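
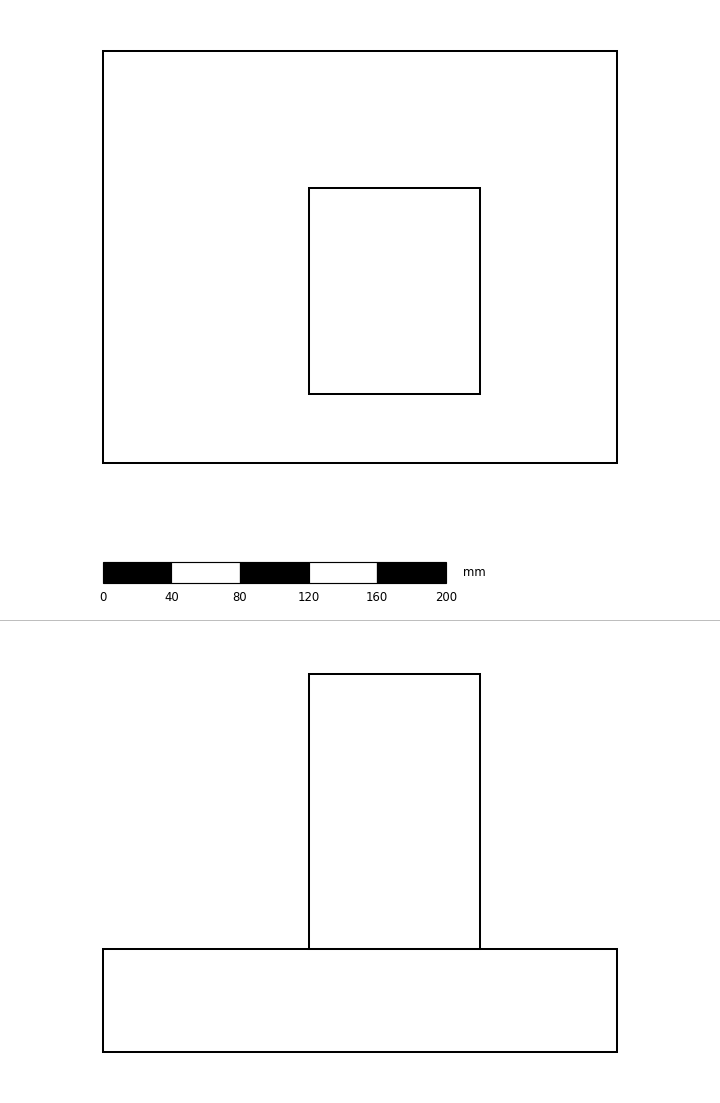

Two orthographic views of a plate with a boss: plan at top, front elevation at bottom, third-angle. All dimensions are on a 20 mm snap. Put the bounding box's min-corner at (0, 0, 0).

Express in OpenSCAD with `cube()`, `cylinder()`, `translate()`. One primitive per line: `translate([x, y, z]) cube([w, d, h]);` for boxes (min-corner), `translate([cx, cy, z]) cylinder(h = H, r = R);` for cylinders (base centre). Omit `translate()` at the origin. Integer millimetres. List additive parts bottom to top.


cube([300, 240, 60]);
translate([120, 40, 60]) cube([100, 120, 160]);


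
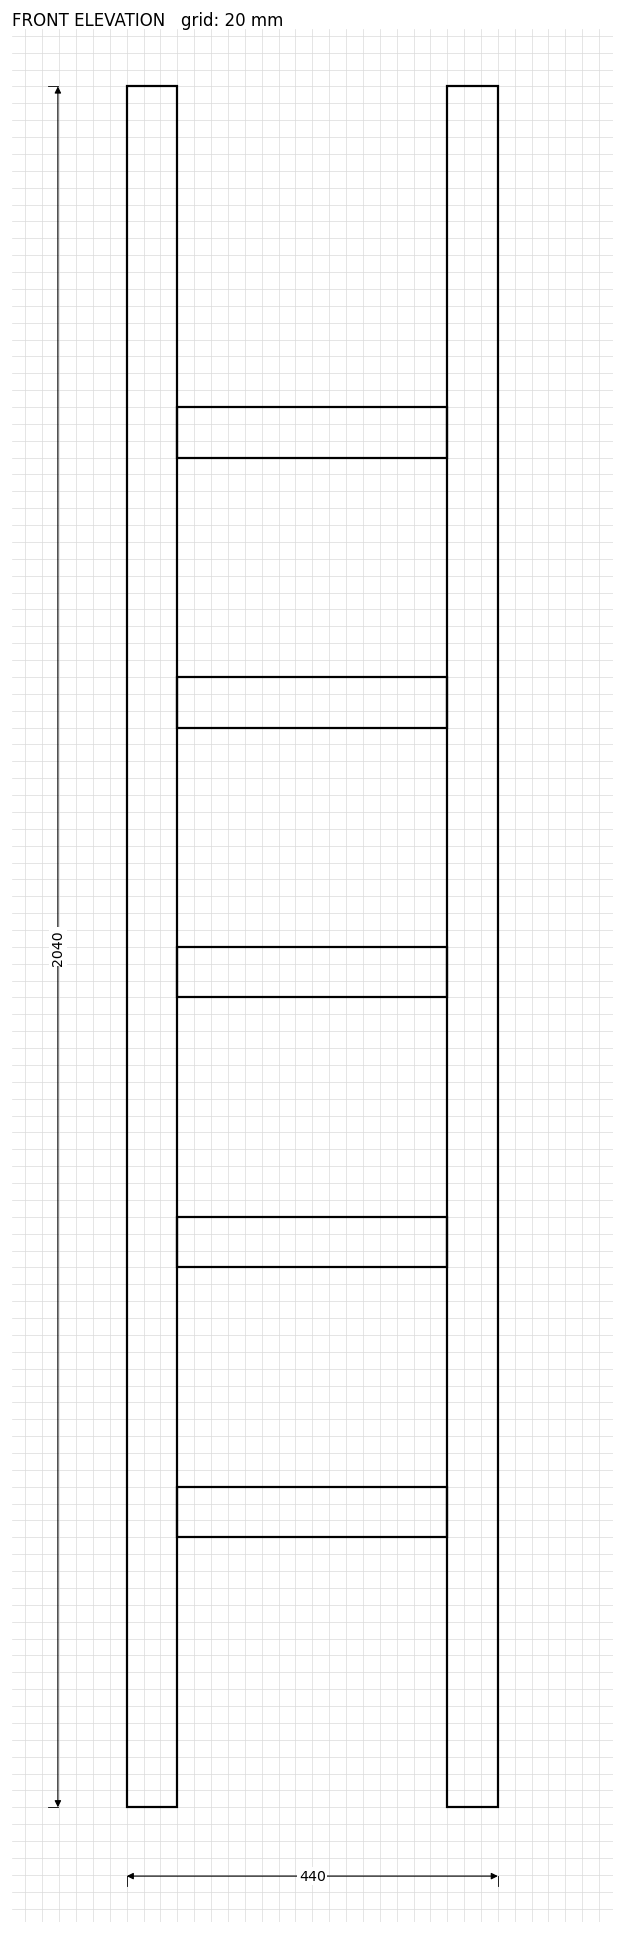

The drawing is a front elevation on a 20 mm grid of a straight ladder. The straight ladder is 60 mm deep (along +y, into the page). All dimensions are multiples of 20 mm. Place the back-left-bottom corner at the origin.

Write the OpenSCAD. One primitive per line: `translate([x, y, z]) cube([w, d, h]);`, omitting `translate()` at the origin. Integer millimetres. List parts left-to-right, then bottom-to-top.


cube([60, 60, 2040]);
translate([60, 0, 320]) cube([320, 60, 60]);
translate([60, 0, 640]) cube([320, 60, 60]);
translate([60, 0, 960]) cube([320, 60, 60]);
translate([60, 0, 1280]) cube([320, 60, 60]);
translate([60, 0, 1600]) cube([320, 60, 60]);
translate([380, 0, 0]) cube([60, 60, 2040]);


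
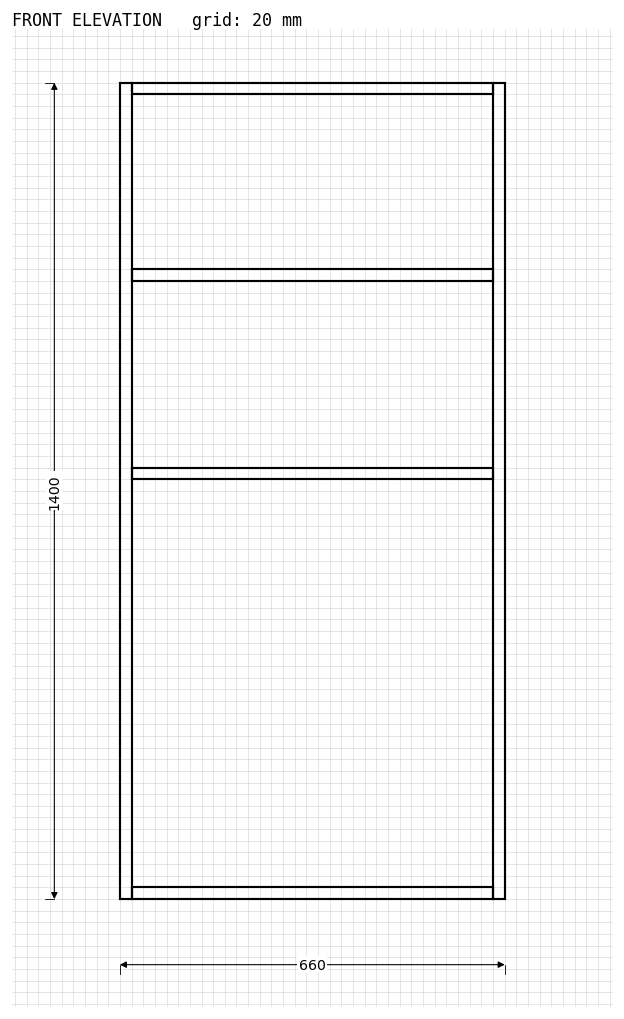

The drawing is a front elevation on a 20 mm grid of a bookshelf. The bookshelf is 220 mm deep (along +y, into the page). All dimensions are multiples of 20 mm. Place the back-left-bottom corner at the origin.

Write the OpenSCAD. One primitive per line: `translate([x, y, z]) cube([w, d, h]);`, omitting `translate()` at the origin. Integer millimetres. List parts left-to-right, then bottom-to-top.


cube([20, 220, 1400]);
translate([20, 0, 0]) cube([620, 220, 20]);
translate([20, 0, 720]) cube([620, 220, 20]);
translate([20, 0, 1060]) cube([620, 220, 20]);
translate([20, 0, 1380]) cube([620, 220, 20]);
translate([640, 0, 0]) cube([20, 220, 1400]);


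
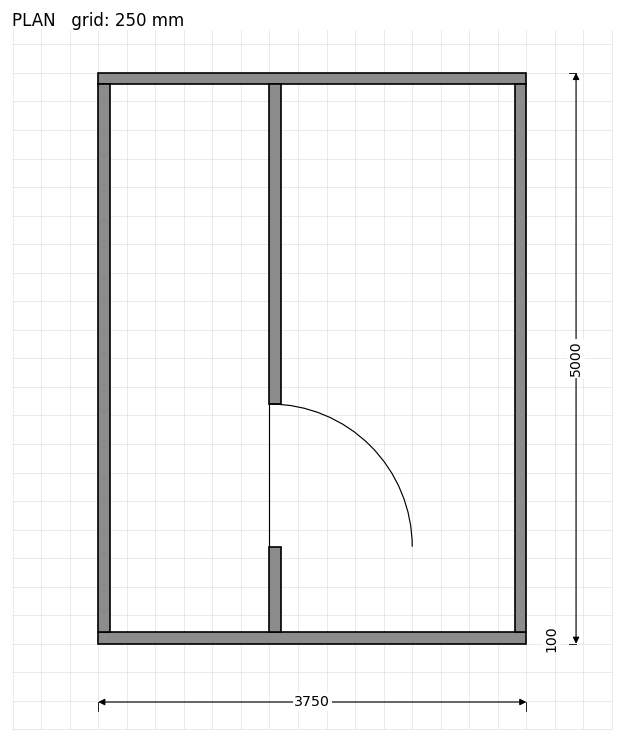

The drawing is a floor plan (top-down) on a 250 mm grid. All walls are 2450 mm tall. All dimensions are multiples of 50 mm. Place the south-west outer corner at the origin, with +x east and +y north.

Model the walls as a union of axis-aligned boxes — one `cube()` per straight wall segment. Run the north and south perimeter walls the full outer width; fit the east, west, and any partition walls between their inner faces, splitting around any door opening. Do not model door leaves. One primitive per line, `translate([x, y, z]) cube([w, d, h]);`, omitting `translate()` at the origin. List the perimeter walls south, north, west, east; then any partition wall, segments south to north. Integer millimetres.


cube([3750, 100, 2450]);
translate([0, 4900, 0]) cube([3750, 100, 2450]);
translate([0, 100, 0]) cube([100, 4800, 2450]);
translate([3650, 100, 0]) cube([100, 4800, 2450]);
translate([1500, 100, 0]) cube([100, 750, 2450]);
translate([1500, 2100, 0]) cube([100, 2800, 2450]);


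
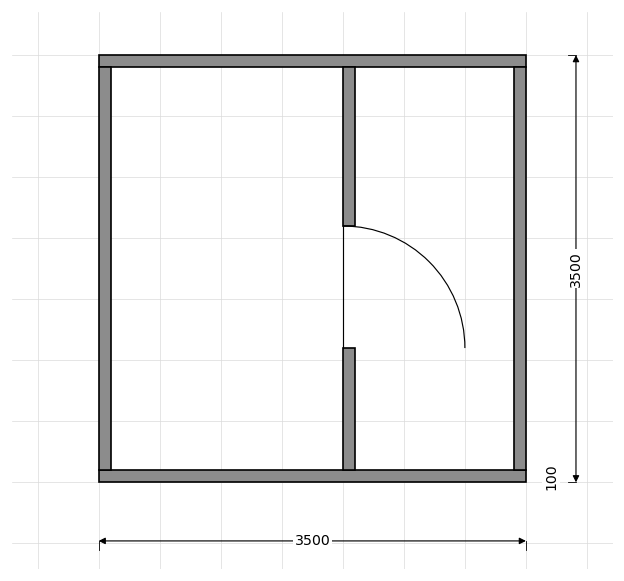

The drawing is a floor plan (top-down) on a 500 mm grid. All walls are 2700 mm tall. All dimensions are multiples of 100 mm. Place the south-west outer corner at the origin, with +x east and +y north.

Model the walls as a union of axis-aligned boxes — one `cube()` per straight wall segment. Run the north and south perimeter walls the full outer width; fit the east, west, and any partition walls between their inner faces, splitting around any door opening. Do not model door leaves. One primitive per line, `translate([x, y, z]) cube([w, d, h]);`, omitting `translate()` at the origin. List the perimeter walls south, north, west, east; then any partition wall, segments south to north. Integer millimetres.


cube([3500, 100, 2700]);
translate([0, 3400, 0]) cube([3500, 100, 2700]);
translate([0, 100, 0]) cube([100, 3300, 2700]);
translate([3400, 100, 0]) cube([100, 3300, 2700]);
translate([2000, 100, 0]) cube([100, 1000, 2700]);
translate([2000, 2100, 0]) cube([100, 1300, 2700]);


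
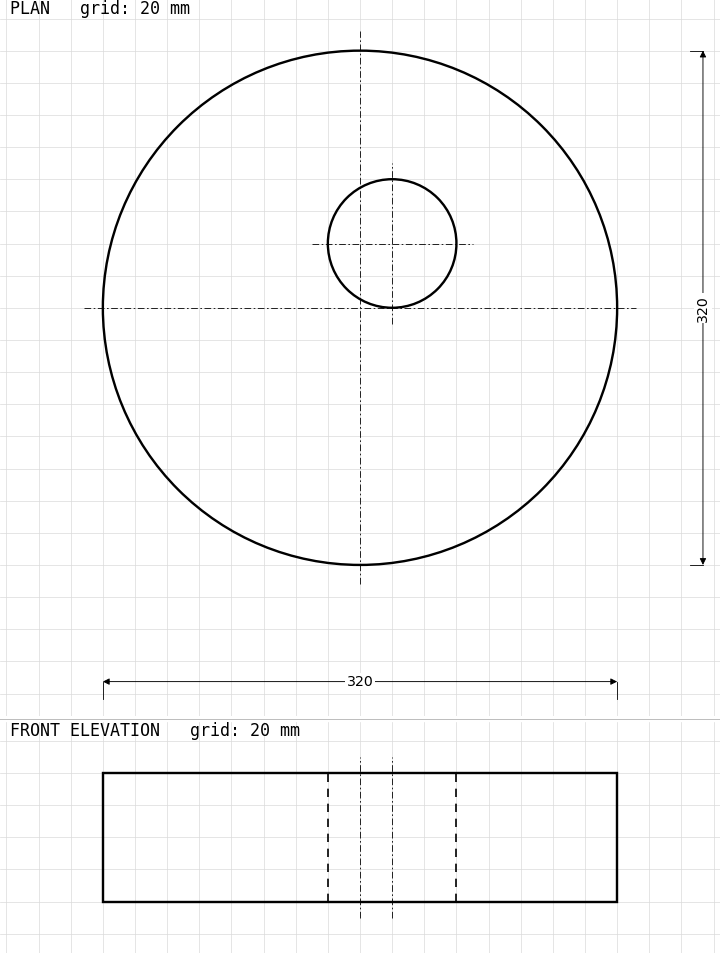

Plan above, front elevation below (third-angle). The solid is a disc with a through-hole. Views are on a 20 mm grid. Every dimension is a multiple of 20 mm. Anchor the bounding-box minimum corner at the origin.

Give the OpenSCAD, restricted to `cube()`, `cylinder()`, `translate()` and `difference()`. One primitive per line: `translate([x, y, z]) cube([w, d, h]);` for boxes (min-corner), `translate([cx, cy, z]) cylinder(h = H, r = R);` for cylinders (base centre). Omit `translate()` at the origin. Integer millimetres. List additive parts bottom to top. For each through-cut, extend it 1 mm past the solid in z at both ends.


difference() {
  translate([160, 160, 0]) cylinder(h = 80, r = 160);
  translate([180, 200, -1]) cylinder(h = 82, r = 40);
}


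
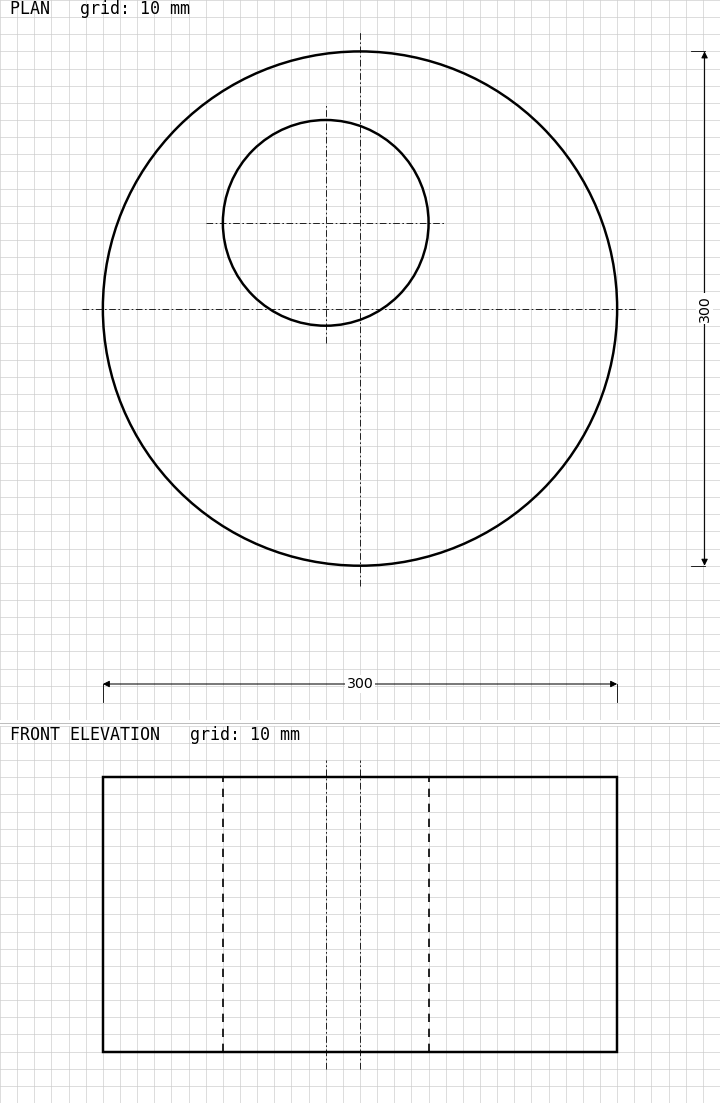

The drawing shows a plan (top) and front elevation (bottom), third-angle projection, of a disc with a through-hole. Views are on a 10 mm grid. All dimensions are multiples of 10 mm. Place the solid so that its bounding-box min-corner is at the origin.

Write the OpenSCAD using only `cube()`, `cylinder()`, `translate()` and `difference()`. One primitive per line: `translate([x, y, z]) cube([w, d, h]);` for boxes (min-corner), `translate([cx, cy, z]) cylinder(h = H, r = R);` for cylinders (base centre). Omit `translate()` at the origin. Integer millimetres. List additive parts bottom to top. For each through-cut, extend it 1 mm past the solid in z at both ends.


difference() {
  translate([150, 150, 0]) cylinder(h = 160, r = 150);
  translate([130, 200, -1]) cylinder(h = 162, r = 60);
}


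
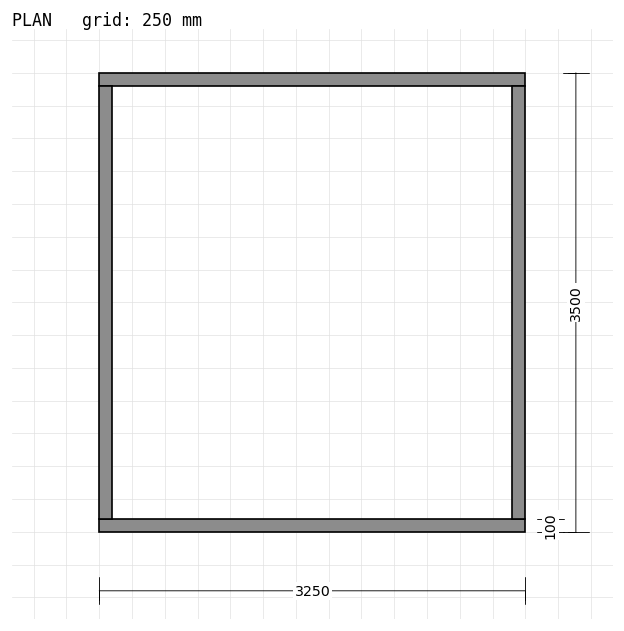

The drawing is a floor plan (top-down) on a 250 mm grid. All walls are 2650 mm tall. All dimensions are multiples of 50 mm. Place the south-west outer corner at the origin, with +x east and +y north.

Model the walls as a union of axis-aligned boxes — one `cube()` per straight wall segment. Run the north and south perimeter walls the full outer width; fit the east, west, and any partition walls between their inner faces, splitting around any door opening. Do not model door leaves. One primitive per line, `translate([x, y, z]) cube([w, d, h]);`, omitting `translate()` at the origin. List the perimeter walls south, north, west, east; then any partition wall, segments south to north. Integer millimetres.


cube([3250, 100, 2650]);
translate([0, 3400, 0]) cube([3250, 100, 2650]);
translate([0, 100, 0]) cube([100, 3300, 2650]);
translate([3150, 100, 0]) cube([100, 3300, 2650]);


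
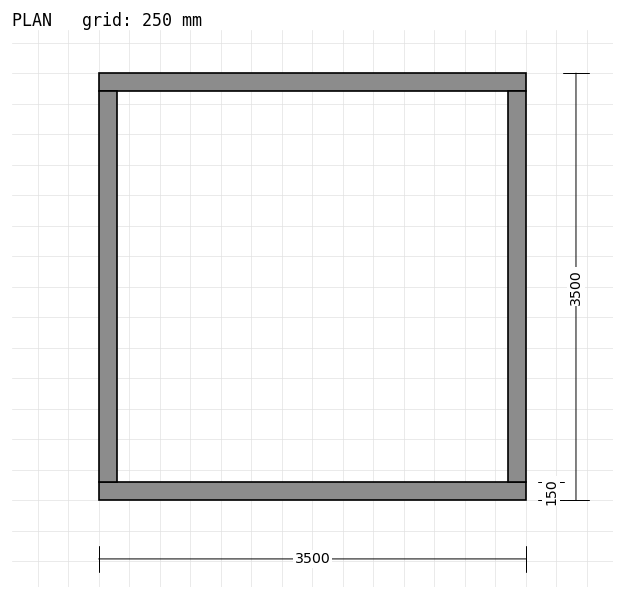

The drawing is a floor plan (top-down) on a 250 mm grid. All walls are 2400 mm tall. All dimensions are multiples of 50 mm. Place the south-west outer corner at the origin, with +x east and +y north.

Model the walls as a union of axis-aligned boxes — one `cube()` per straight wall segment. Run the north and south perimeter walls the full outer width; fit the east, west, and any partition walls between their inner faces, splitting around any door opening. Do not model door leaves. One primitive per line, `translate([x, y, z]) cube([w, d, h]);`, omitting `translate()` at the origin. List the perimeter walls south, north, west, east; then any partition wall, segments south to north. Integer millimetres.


cube([3500, 150, 2400]);
translate([0, 3350, 0]) cube([3500, 150, 2400]);
translate([0, 150, 0]) cube([150, 3200, 2400]);
translate([3350, 150, 0]) cube([150, 3200, 2400]);


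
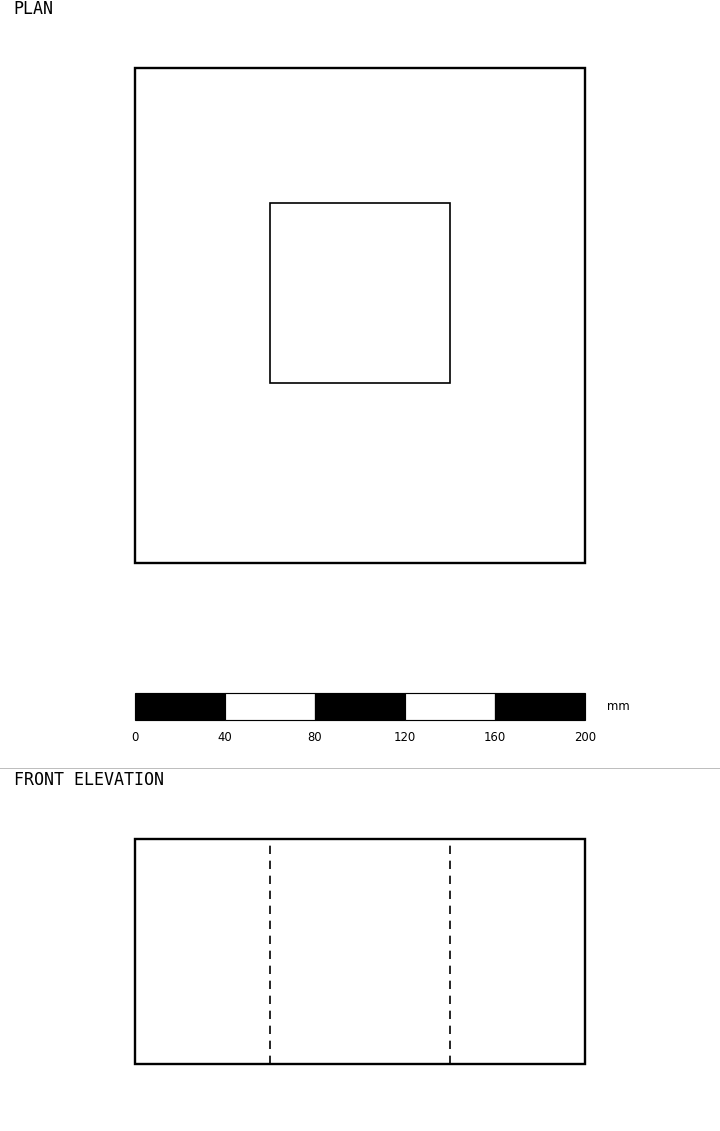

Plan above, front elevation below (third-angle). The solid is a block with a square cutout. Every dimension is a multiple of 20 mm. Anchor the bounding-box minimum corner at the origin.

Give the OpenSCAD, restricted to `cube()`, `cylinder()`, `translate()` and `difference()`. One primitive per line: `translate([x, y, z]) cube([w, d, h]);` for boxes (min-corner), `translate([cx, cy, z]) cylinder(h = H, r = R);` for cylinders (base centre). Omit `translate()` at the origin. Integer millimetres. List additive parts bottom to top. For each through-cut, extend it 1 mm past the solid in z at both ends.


difference() {
  cube([200, 220, 100]);
  translate([60, 80, -1]) cube([80, 80, 102]);
}


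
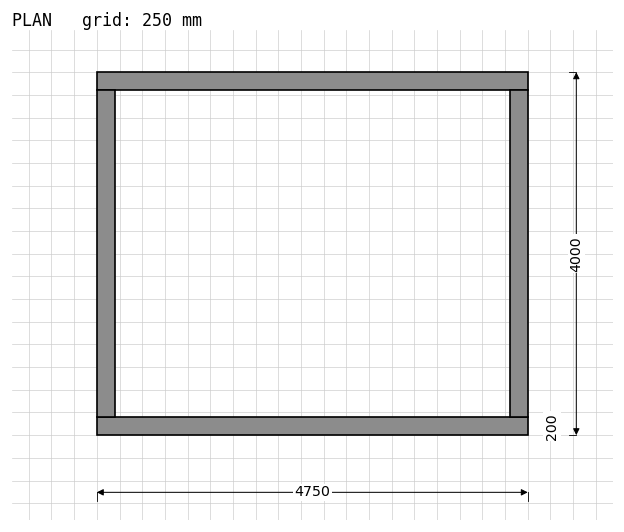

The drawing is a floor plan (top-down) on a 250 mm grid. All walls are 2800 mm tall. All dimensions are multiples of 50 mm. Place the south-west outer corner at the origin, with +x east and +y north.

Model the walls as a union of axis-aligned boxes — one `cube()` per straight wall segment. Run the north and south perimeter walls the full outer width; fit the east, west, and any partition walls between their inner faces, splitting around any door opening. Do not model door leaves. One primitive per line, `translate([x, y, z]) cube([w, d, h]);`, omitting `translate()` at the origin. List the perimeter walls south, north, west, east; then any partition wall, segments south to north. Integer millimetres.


cube([4750, 200, 2800]);
translate([0, 3800, 0]) cube([4750, 200, 2800]);
translate([0, 200, 0]) cube([200, 3600, 2800]);
translate([4550, 200, 0]) cube([200, 3600, 2800]);


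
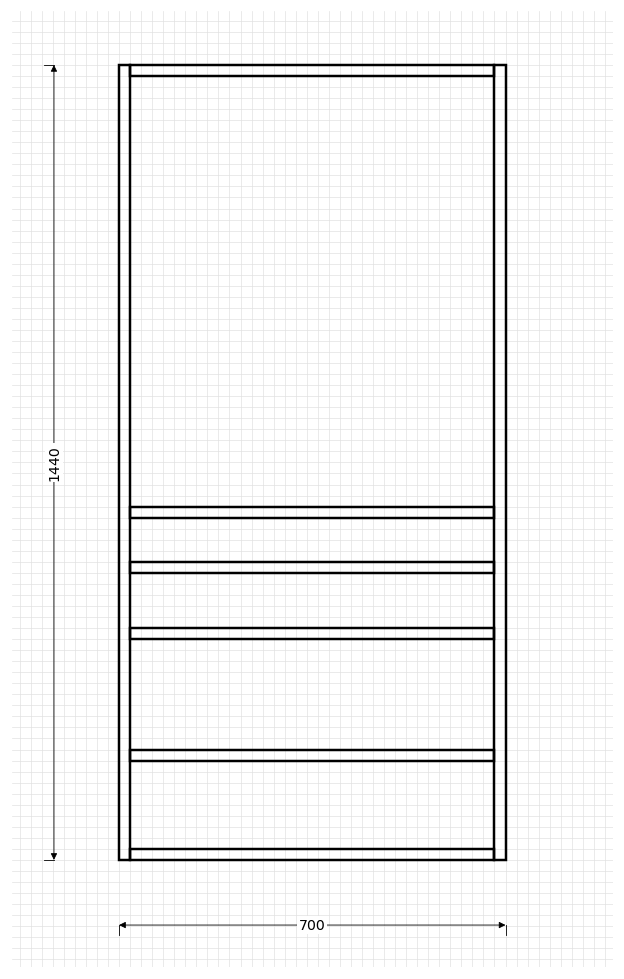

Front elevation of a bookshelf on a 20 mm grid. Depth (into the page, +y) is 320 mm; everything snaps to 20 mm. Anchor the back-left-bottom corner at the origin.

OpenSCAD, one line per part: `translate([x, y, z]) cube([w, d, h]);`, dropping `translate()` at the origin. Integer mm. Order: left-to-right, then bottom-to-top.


cube([20, 320, 1440]);
translate([20, 0, 0]) cube([660, 320, 20]);
translate([20, 0, 180]) cube([660, 320, 20]);
translate([20, 0, 400]) cube([660, 320, 20]);
translate([20, 0, 520]) cube([660, 320, 20]);
translate([20, 0, 620]) cube([660, 320, 20]);
translate([20, 0, 1420]) cube([660, 320, 20]);
translate([680, 0, 0]) cube([20, 320, 1440]);


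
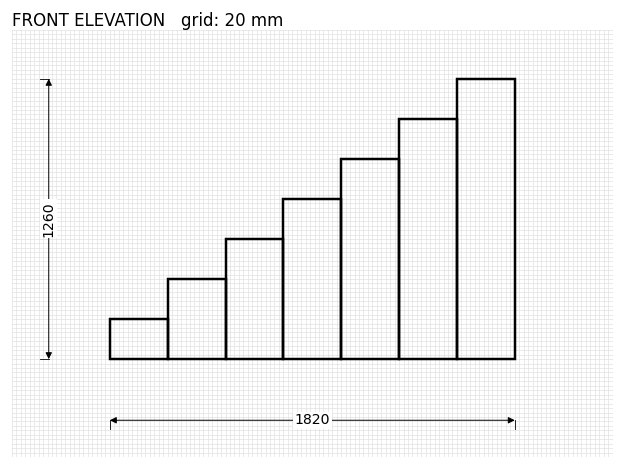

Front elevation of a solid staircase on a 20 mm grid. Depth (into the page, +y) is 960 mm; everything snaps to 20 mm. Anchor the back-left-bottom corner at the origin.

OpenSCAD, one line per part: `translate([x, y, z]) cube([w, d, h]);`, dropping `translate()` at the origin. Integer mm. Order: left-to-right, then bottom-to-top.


cube([260, 960, 180]);
translate([260, 0, 0]) cube([260, 960, 360]);
translate([520, 0, 0]) cube([260, 960, 540]);
translate([780, 0, 0]) cube([260, 960, 720]);
translate([1040, 0, 0]) cube([260, 960, 900]);
translate([1300, 0, 0]) cube([260, 960, 1080]);
translate([1560, 0, 0]) cube([260, 960, 1260]);


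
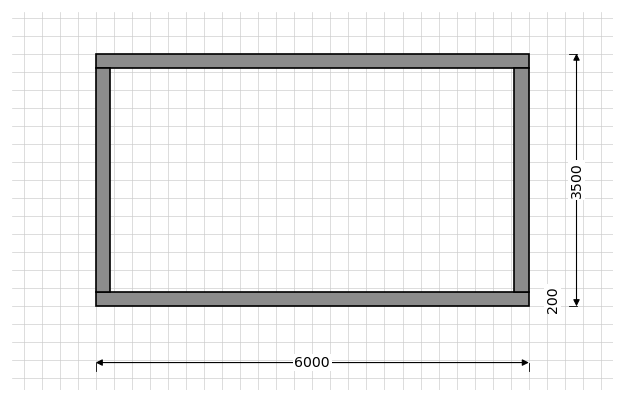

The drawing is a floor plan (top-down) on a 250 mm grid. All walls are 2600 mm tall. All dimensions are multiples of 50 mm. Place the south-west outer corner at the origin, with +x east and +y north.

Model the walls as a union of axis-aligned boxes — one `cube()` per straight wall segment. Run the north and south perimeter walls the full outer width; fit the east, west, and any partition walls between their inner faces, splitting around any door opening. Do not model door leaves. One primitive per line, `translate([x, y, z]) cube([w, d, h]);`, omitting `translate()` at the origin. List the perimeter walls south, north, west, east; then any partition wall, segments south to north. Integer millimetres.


cube([6000, 200, 2600]);
translate([0, 3300, 0]) cube([6000, 200, 2600]);
translate([0, 200, 0]) cube([200, 3100, 2600]);
translate([5800, 200, 0]) cube([200, 3100, 2600]);


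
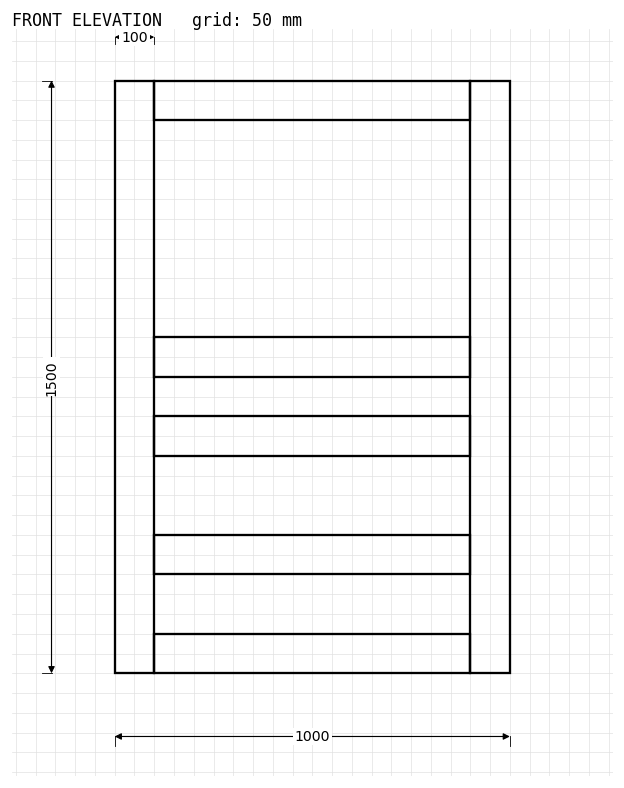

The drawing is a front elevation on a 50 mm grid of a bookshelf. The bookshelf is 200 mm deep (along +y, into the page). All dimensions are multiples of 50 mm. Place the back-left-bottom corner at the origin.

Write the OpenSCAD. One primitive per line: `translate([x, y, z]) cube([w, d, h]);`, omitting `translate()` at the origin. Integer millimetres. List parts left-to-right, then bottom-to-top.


cube([100, 200, 1500]);
translate([100, 0, 0]) cube([800, 200, 100]);
translate([100, 0, 250]) cube([800, 200, 100]);
translate([100, 0, 550]) cube([800, 200, 100]);
translate([100, 0, 750]) cube([800, 200, 100]);
translate([100, 0, 1400]) cube([800, 200, 100]);
translate([900, 0, 0]) cube([100, 200, 1500]);


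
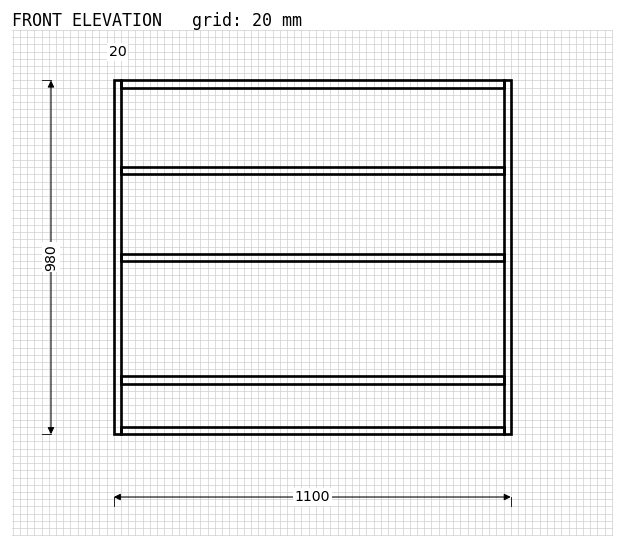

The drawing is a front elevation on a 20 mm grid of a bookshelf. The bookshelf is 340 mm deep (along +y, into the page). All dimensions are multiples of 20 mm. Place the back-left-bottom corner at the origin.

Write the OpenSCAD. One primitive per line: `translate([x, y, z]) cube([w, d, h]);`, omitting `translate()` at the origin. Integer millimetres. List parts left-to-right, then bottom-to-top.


cube([20, 340, 980]);
translate([20, 0, 0]) cube([1060, 340, 20]);
translate([20, 0, 140]) cube([1060, 340, 20]);
translate([20, 0, 480]) cube([1060, 340, 20]);
translate([20, 0, 720]) cube([1060, 340, 20]);
translate([20, 0, 960]) cube([1060, 340, 20]);
translate([1080, 0, 0]) cube([20, 340, 980]);


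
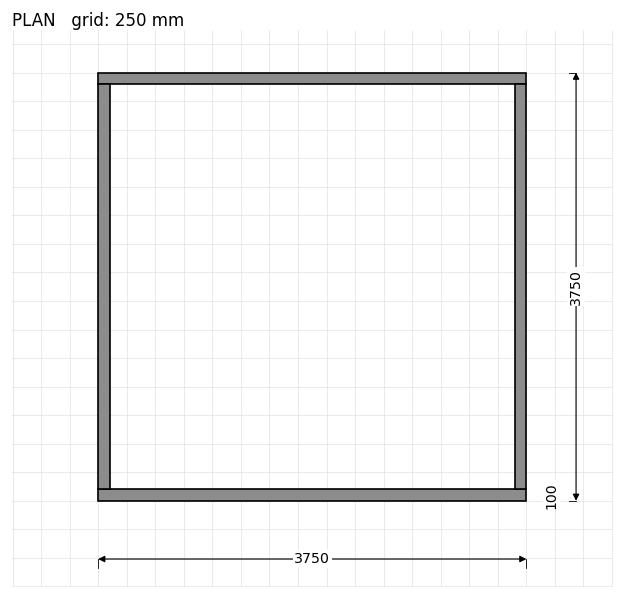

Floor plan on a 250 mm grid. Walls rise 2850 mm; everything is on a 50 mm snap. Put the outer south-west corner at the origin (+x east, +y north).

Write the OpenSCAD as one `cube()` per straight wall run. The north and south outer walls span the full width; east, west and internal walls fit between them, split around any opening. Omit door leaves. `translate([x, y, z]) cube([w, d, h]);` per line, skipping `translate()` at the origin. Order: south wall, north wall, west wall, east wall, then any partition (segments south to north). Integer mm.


cube([3750, 100, 2850]);
translate([0, 3650, 0]) cube([3750, 100, 2850]);
translate([0, 100, 0]) cube([100, 3550, 2850]);
translate([3650, 100, 0]) cube([100, 3550, 2850]);


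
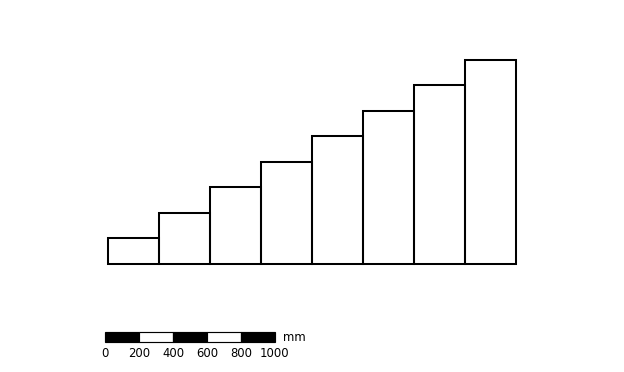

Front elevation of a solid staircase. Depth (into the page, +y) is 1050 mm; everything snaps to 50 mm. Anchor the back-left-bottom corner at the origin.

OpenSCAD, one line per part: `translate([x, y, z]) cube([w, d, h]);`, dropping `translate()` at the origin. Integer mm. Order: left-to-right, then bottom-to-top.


cube([300, 1050, 150]);
translate([300, 0, 0]) cube([300, 1050, 300]);
translate([600, 0, 0]) cube([300, 1050, 450]);
translate([900, 0, 0]) cube([300, 1050, 600]);
translate([1200, 0, 0]) cube([300, 1050, 750]);
translate([1500, 0, 0]) cube([300, 1050, 900]);
translate([1800, 0, 0]) cube([300, 1050, 1050]);
translate([2100, 0, 0]) cube([300, 1050, 1200]);


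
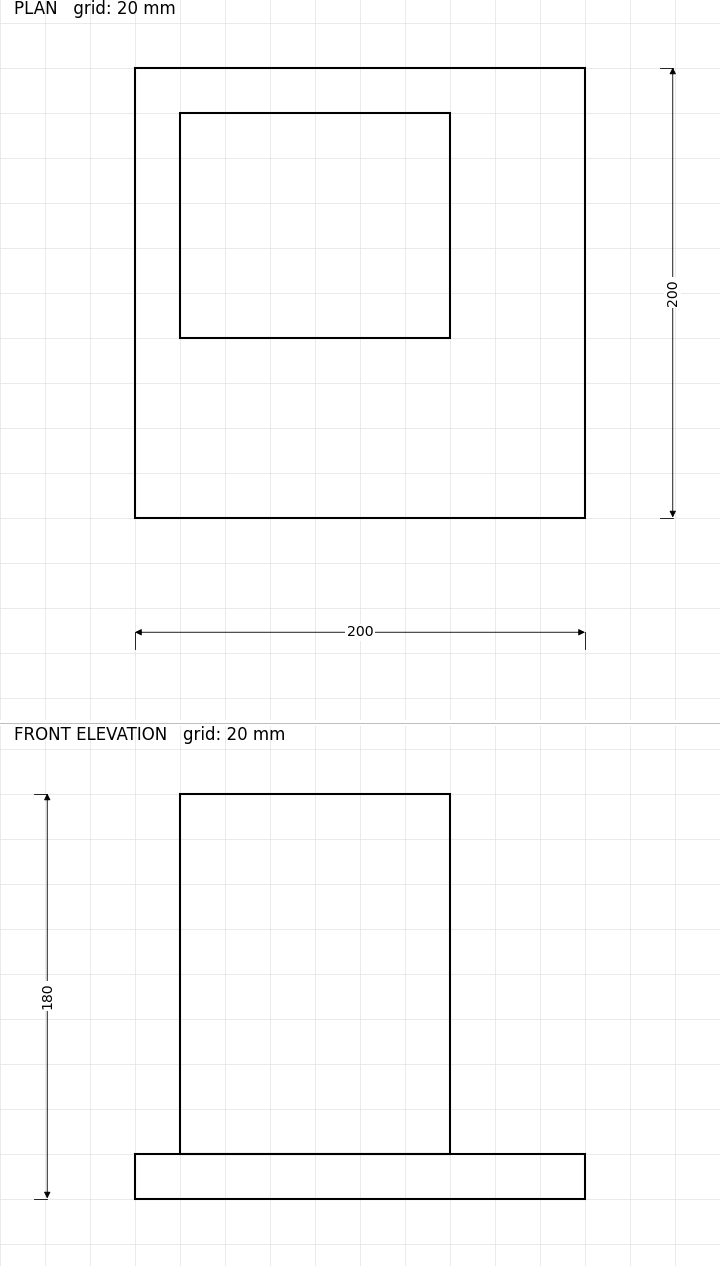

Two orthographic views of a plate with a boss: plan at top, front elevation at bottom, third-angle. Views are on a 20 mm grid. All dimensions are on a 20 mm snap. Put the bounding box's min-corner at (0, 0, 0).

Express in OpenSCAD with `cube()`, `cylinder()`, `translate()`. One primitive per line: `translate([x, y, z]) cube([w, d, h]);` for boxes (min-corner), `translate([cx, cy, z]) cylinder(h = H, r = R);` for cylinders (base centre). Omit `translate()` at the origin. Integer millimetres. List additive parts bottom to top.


cube([200, 200, 20]);
translate([20, 80, 20]) cube([120, 100, 160]);


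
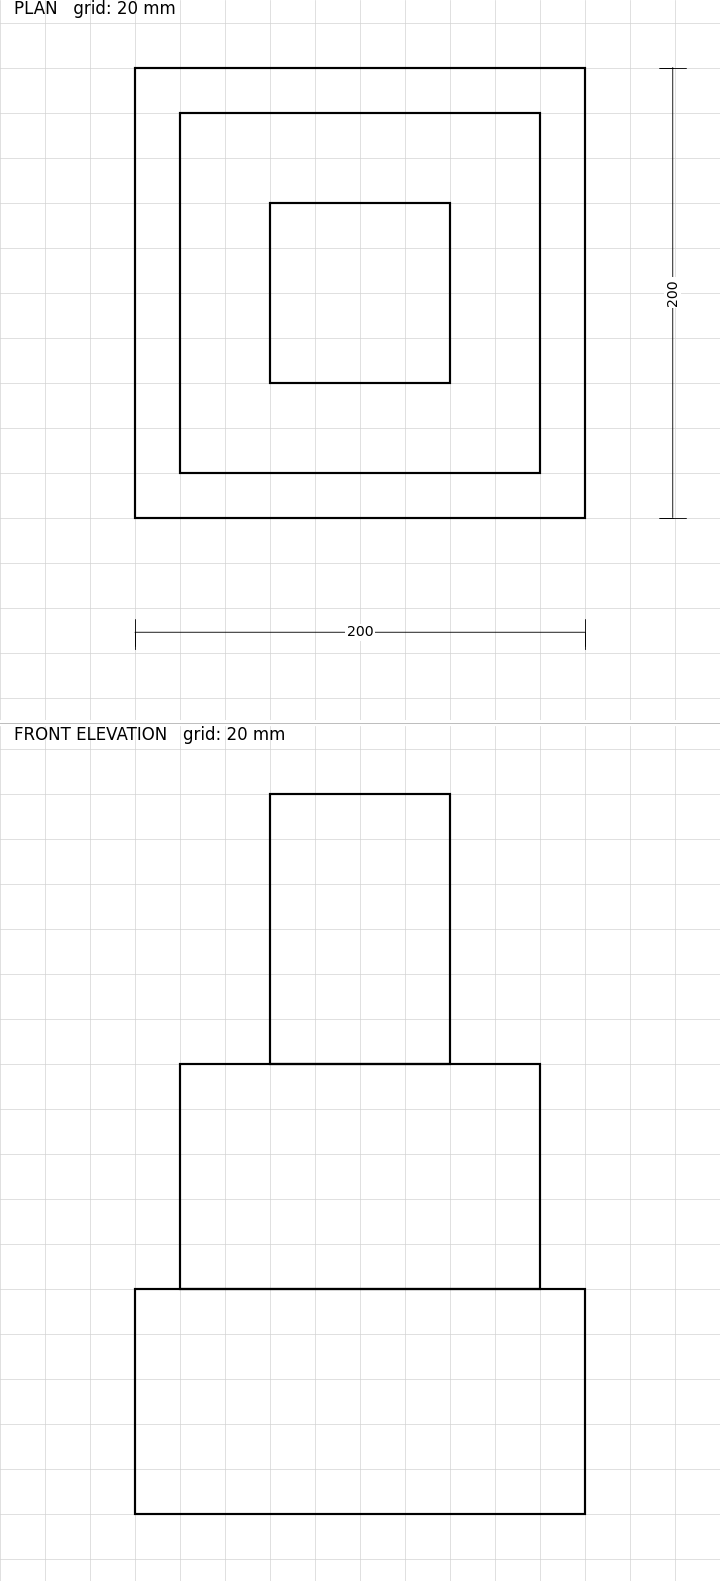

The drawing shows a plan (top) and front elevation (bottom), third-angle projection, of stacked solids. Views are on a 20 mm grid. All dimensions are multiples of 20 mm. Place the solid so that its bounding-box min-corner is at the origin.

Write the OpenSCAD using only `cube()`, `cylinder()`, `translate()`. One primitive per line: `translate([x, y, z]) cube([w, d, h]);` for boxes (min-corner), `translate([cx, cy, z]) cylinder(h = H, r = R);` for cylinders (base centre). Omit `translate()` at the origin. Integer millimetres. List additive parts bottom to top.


cube([200, 200, 100]);
translate([20, 20, 100]) cube([160, 160, 100]);
translate([60, 60, 200]) cube([80, 80, 120]);


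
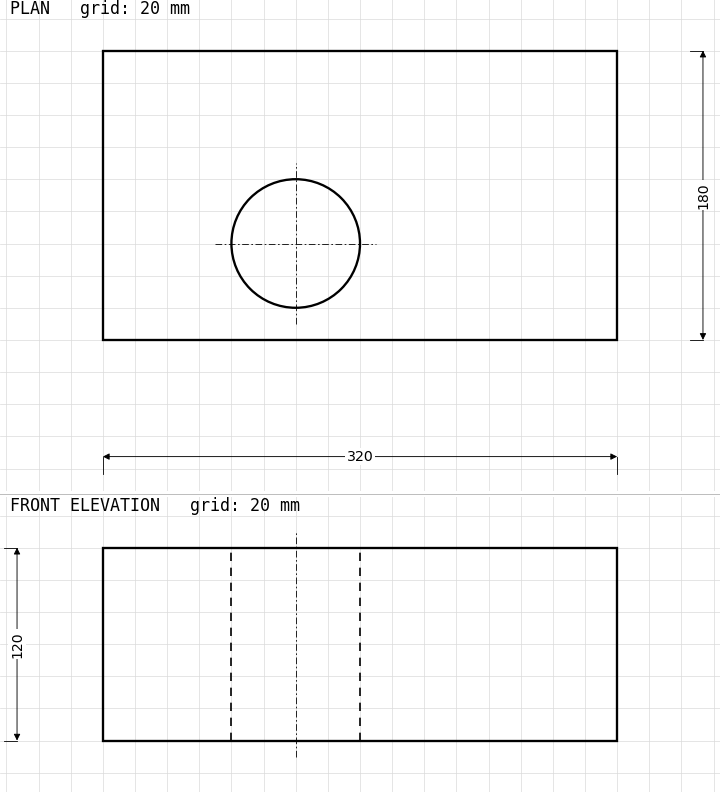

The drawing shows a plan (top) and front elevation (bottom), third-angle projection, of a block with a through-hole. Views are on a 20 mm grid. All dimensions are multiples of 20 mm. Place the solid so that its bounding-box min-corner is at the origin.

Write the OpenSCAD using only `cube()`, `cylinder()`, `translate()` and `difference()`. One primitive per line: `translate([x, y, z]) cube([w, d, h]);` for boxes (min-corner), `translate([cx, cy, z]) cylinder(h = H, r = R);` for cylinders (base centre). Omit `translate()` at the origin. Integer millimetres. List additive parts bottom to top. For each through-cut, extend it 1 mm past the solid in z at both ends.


difference() {
  cube([320, 180, 120]);
  translate([120, 60, -1]) cylinder(h = 122, r = 40);
}


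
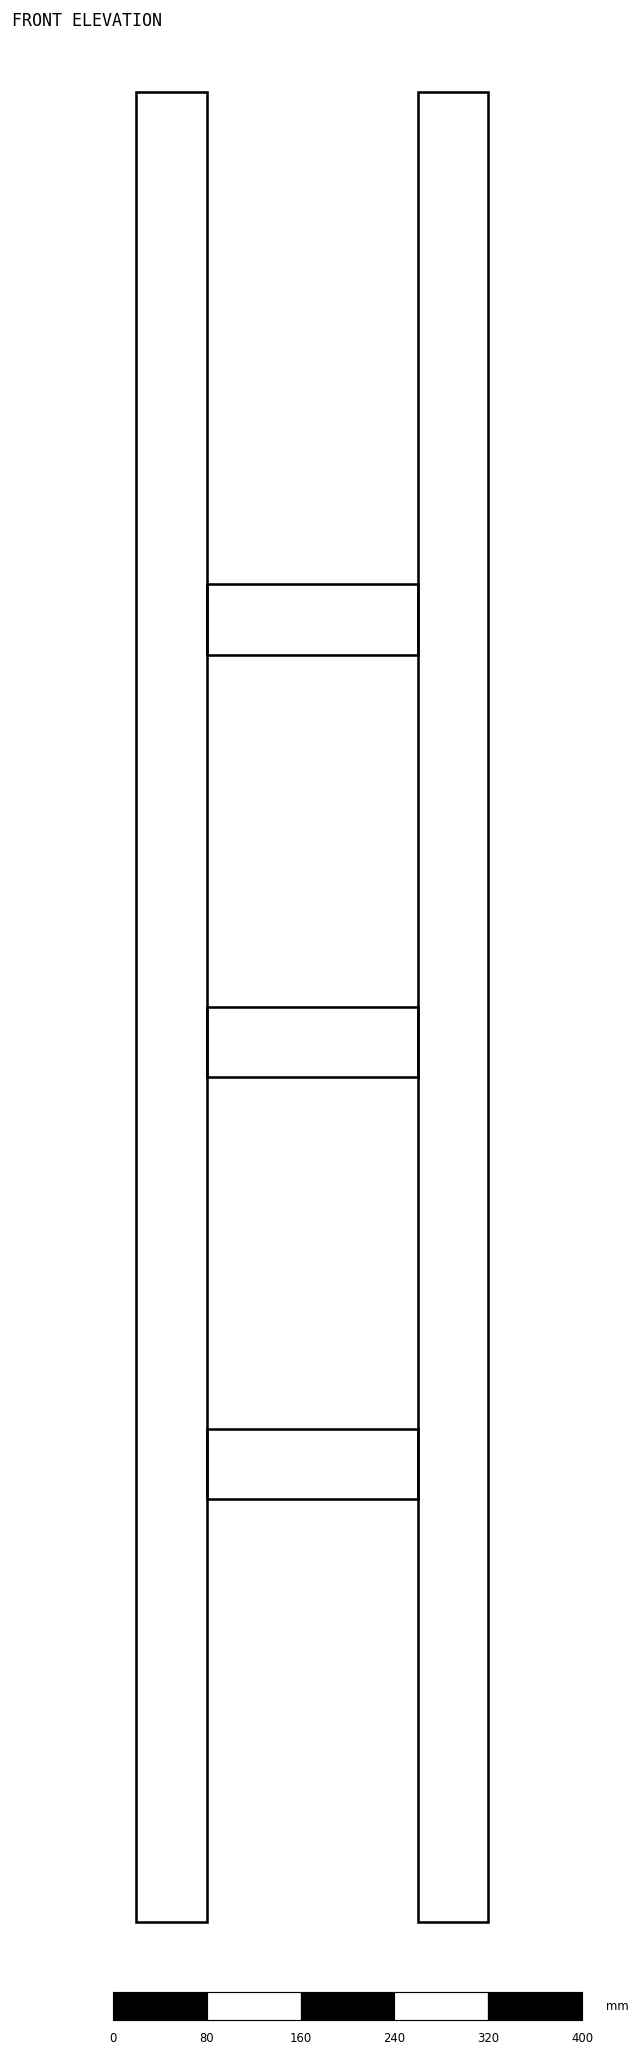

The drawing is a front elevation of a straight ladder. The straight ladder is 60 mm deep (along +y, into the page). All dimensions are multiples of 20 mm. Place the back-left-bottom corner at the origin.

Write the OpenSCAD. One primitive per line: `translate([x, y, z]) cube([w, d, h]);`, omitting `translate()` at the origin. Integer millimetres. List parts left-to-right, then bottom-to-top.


cube([60, 60, 1560]);
translate([60, 0, 360]) cube([180, 60, 60]);
translate([60, 0, 720]) cube([180, 60, 60]);
translate([60, 0, 1080]) cube([180, 60, 60]);
translate([240, 0, 0]) cube([60, 60, 1560]);


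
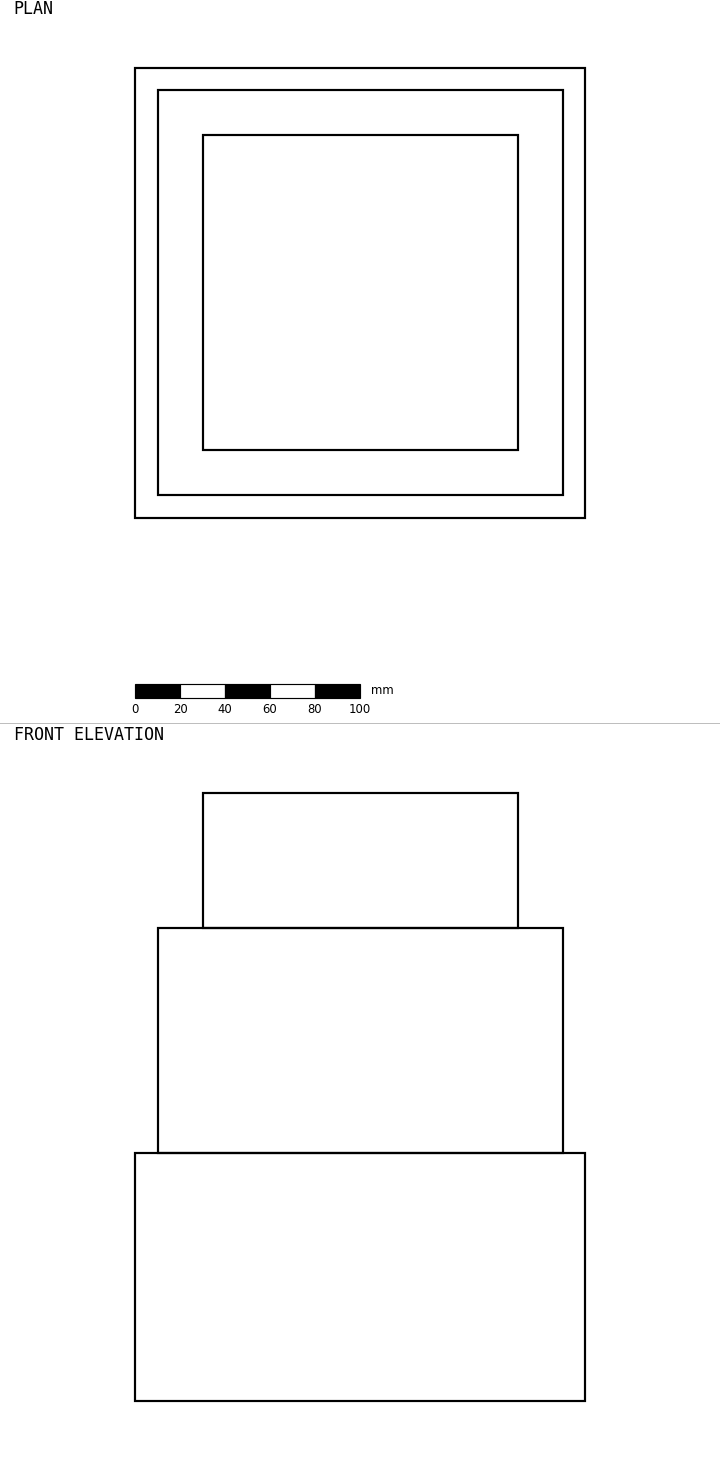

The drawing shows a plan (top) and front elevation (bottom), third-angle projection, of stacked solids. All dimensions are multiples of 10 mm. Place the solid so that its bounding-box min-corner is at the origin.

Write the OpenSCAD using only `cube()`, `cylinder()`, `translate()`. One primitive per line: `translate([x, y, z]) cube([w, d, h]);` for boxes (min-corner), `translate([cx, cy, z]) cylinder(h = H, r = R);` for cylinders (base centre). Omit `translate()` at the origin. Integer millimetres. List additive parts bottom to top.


cube([200, 200, 110]);
translate([10, 10, 110]) cube([180, 180, 100]);
translate([30, 30, 210]) cube([140, 140, 60]);


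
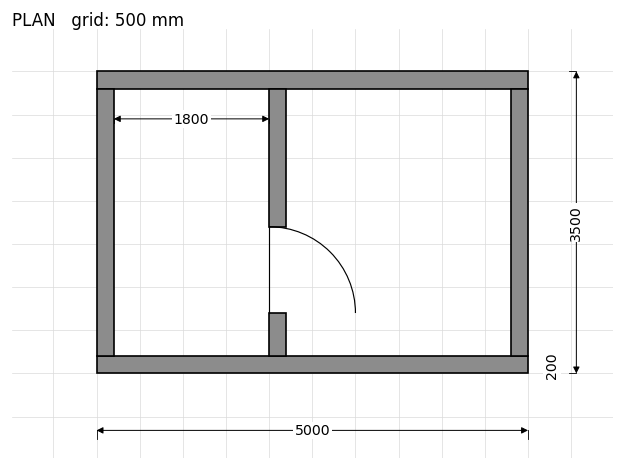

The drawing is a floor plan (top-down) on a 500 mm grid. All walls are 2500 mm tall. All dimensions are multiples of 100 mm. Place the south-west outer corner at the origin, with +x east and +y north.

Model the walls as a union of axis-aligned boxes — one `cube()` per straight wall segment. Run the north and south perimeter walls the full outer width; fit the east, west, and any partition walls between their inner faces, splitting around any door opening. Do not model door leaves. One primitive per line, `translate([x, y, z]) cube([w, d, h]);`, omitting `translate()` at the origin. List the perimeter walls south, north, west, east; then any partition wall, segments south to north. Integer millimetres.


cube([5000, 200, 2500]);
translate([0, 3300, 0]) cube([5000, 200, 2500]);
translate([0, 200, 0]) cube([200, 3100, 2500]);
translate([4800, 200, 0]) cube([200, 3100, 2500]);
translate([2000, 200, 0]) cube([200, 500, 2500]);
translate([2000, 1700, 0]) cube([200, 1600, 2500]);


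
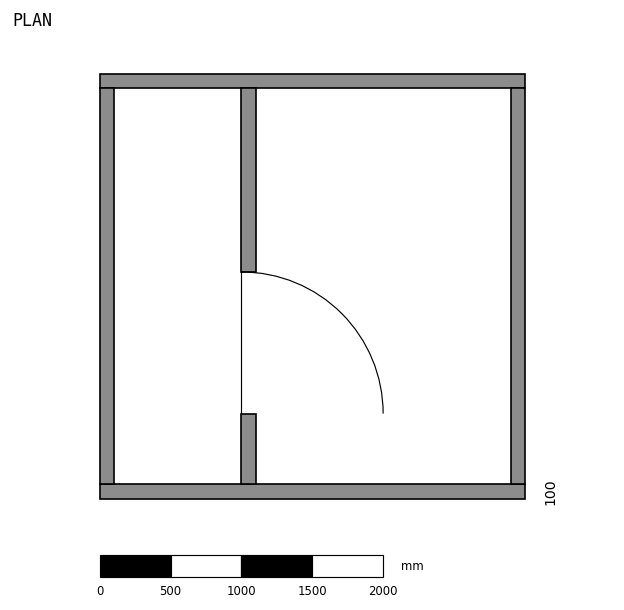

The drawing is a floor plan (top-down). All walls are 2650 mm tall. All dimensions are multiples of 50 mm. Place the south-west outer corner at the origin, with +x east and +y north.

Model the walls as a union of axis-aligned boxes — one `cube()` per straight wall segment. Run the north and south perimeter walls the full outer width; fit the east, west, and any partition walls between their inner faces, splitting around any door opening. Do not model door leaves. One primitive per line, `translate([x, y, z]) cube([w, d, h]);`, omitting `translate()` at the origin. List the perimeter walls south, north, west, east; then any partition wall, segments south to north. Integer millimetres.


cube([3000, 100, 2650]);
translate([0, 2900, 0]) cube([3000, 100, 2650]);
translate([0, 100, 0]) cube([100, 2800, 2650]);
translate([2900, 100, 0]) cube([100, 2800, 2650]);
translate([1000, 100, 0]) cube([100, 500, 2650]);
translate([1000, 1600, 0]) cube([100, 1300, 2650]);


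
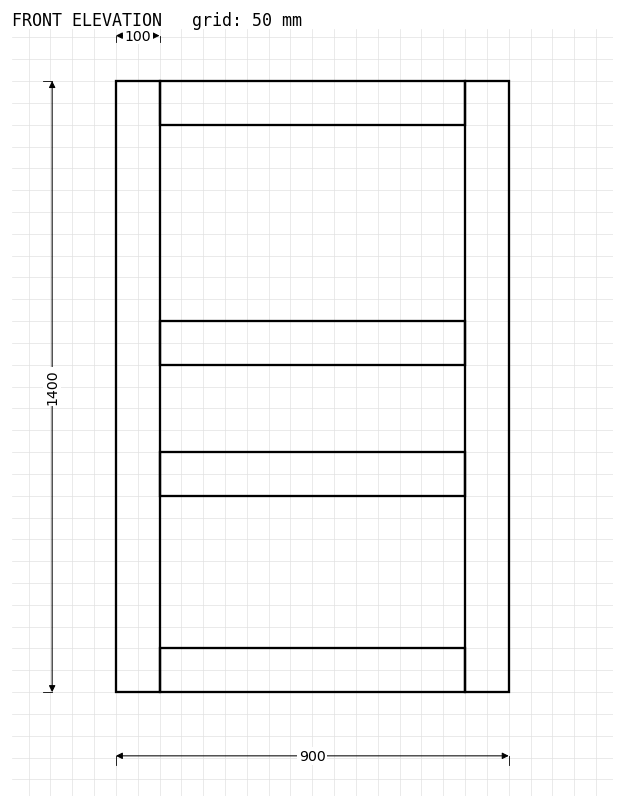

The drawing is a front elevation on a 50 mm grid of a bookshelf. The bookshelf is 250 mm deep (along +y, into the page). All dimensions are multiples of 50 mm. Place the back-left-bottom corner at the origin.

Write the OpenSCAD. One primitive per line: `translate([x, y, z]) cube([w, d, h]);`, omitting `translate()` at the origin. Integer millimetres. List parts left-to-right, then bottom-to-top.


cube([100, 250, 1400]);
translate([100, 0, 0]) cube([700, 250, 100]);
translate([100, 0, 450]) cube([700, 250, 100]);
translate([100, 0, 750]) cube([700, 250, 100]);
translate([100, 0, 1300]) cube([700, 250, 100]);
translate([800, 0, 0]) cube([100, 250, 1400]);


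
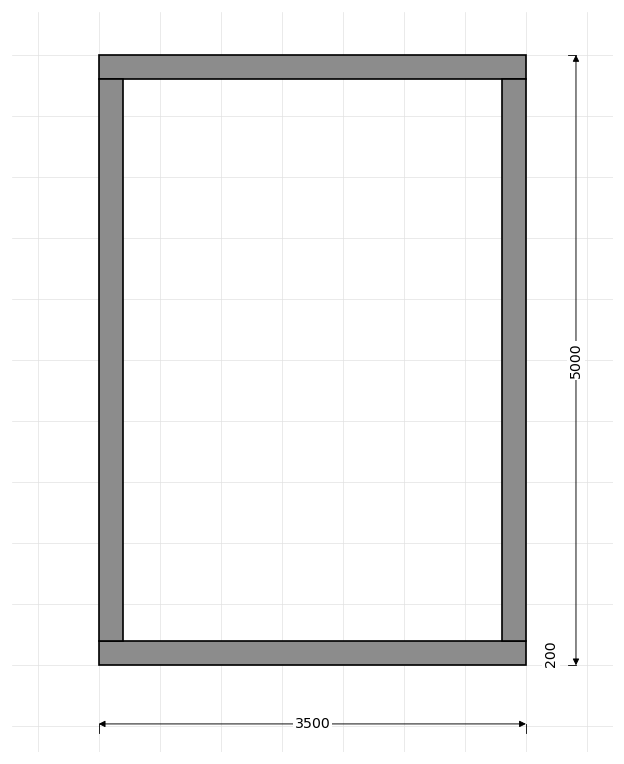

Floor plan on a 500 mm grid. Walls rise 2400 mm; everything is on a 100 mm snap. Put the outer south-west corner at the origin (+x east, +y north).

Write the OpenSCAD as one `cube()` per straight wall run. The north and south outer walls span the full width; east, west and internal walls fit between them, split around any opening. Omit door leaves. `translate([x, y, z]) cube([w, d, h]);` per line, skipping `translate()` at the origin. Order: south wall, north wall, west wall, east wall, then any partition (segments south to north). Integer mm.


cube([3500, 200, 2400]);
translate([0, 4800, 0]) cube([3500, 200, 2400]);
translate([0, 200, 0]) cube([200, 4600, 2400]);
translate([3300, 200, 0]) cube([200, 4600, 2400]);


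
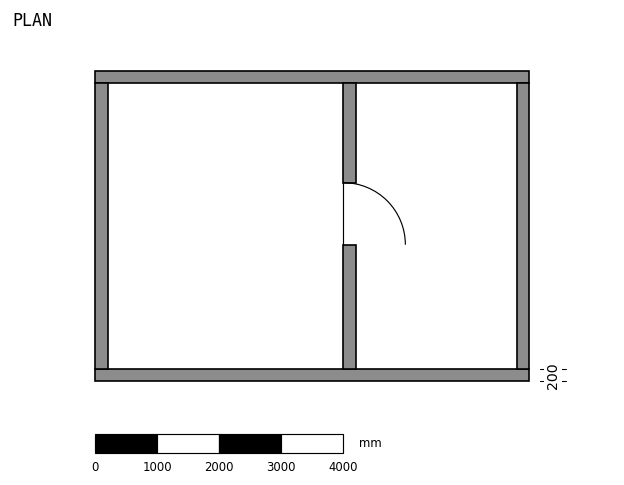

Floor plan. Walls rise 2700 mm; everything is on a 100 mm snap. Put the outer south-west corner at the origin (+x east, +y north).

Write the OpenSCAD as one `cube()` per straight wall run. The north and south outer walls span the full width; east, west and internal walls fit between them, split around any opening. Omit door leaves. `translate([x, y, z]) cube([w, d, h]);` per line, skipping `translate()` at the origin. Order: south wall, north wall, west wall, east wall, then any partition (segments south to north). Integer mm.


cube([7000, 200, 2700]);
translate([0, 4800, 0]) cube([7000, 200, 2700]);
translate([0, 200, 0]) cube([200, 4600, 2700]);
translate([6800, 200, 0]) cube([200, 4600, 2700]);
translate([4000, 200, 0]) cube([200, 2000, 2700]);
translate([4000, 3200, 0]) cube([200, 1600, 2700]);


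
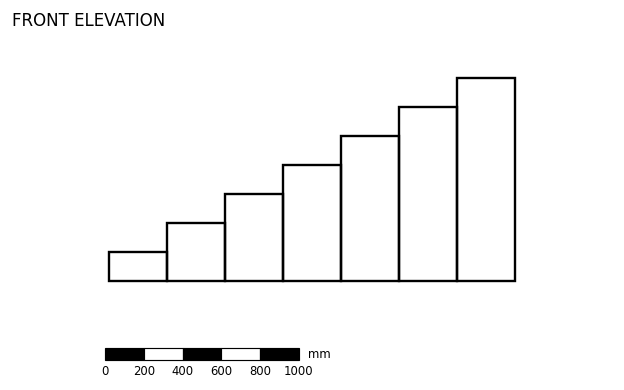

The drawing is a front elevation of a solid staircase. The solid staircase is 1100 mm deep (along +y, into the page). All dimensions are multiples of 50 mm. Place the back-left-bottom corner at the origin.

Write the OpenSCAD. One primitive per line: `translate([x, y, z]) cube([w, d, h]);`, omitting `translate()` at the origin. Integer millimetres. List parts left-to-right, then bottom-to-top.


cube([300, 1100, 150]);
translate([300, 0, 0]) cube([300, 1100, 300]);
translate([600, 0, 0]) cube([300, 1100, 450]);
translate([900, 0, 0]) cube([300, 1100, 600]);
translate([1200, 0, 0]) cube([300, 1100, 750]);
translate([1500, 0, 0]) cube([300, 1100, 900]);
translate([1800, 0, 0]) cube([300, 1100, 1050]);


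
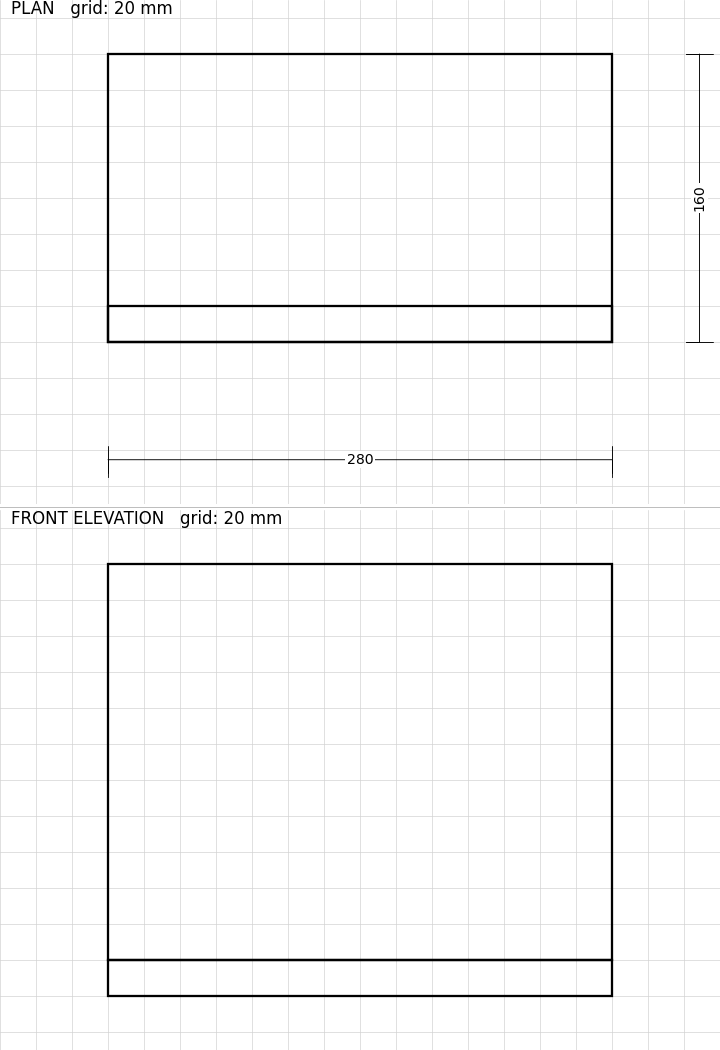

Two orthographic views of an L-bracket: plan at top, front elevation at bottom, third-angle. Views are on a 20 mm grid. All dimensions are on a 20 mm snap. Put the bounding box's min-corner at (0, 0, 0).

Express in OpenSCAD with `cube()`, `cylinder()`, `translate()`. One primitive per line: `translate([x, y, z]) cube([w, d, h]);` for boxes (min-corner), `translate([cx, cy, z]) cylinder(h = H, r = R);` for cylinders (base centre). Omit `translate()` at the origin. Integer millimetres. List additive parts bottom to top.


cube([280, 160, 20]);
translate([0, 0, 20]) cube([280, 20, 220]);


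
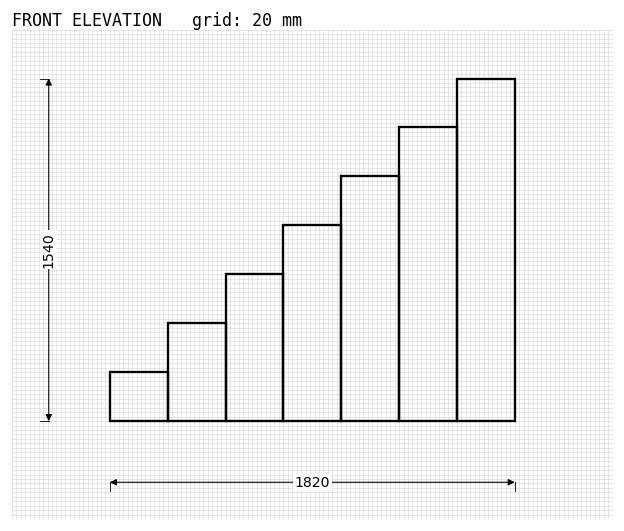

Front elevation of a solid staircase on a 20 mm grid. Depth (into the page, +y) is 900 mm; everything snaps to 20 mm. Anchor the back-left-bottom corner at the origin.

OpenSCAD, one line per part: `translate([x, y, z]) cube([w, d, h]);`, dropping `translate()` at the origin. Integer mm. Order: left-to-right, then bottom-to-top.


cube([260, 900, 220]);
translate([260, 0, 0]) cube([260, 900, 440]);
translate([520, 0, 0]) cube([260, 900, 660]);
translate([780, 0, 0]) cube([260, 900, 880]);
translate([1040, 0, 0]) cube([260, 900, 1100]);
translate([1300, 0, 0]) cube([260, 900, 1320]);
translate([1560, 0, 0]) cube([260, 900, 1540]);


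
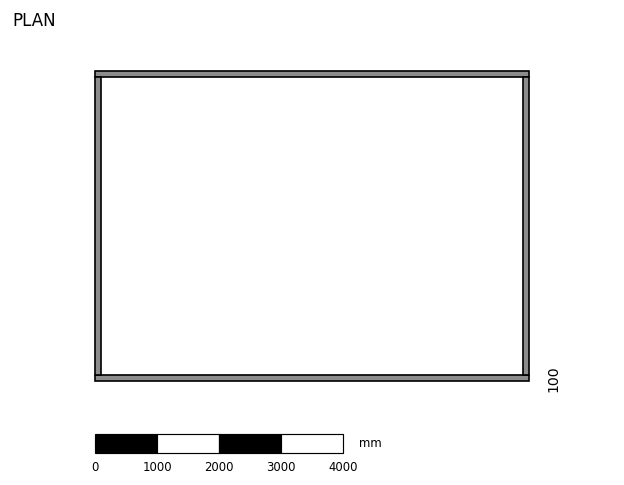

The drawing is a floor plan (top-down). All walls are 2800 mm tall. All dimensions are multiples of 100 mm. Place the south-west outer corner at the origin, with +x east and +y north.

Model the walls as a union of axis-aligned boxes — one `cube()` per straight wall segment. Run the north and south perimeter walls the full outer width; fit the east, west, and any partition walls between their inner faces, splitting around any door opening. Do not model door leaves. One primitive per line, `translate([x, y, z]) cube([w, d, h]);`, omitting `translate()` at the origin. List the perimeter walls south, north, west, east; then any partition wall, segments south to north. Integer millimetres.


cube([7000, 100, 2800]);
translate([0, 4900, 0]) cube([7000, 100, 2800]);
translate([0, 100, 0]) cube([100, 4800, 2800]);
translate([6900, 100, 0]) cube([100, 4800, 2800]);


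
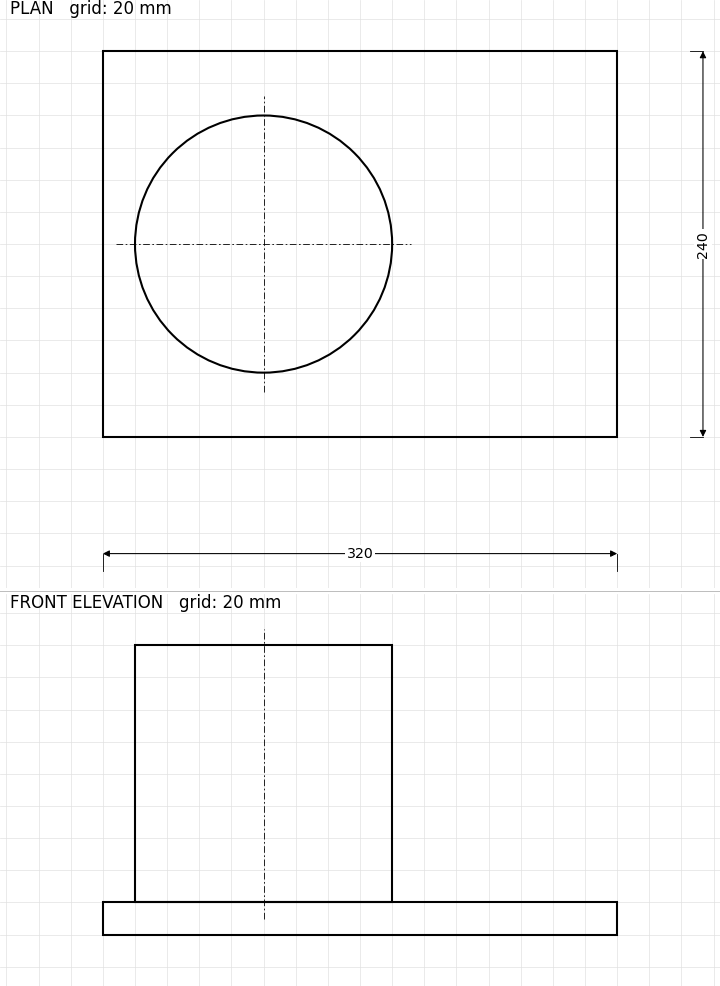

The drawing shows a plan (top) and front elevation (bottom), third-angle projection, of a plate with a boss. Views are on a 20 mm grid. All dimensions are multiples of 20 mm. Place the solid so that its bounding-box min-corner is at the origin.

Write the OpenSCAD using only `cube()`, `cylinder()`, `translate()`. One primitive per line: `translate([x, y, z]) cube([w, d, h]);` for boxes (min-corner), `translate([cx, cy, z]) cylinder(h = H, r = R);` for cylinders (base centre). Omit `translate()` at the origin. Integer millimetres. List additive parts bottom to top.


cube([320, 240, 20]);
translate([100, 120, 20]) cylinder(h = 160, r = 80);


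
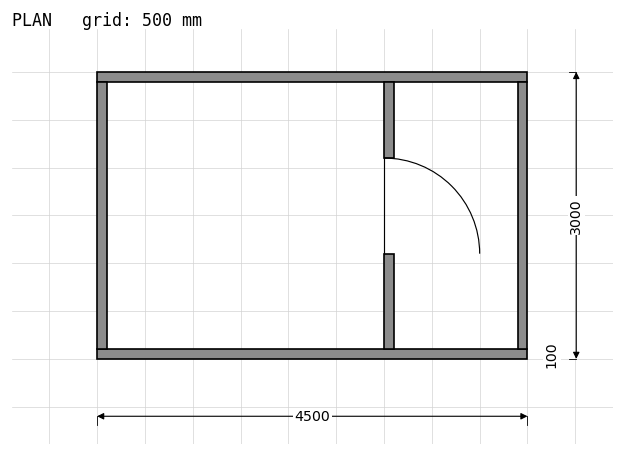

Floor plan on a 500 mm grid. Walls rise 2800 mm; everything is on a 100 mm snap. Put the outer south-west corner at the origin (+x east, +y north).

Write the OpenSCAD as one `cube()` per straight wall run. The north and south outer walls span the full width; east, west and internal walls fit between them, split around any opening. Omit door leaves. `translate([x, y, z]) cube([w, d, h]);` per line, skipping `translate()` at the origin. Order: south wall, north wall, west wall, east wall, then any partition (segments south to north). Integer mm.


cube([4500, 100, 2800]);
translate([0, 2900, 0]) cube([4500, 100, 2800]);
translate([0, 100, 0]) cube([100, 2800, 2800]);
translate([4400, 100, 0]) cube([100, 2800, 2800]);
translate([3000, 100, 0]) cube([100, 1000, 2800]);
translate([3000, 2100, 0]) cube([100, 800, 2800]);


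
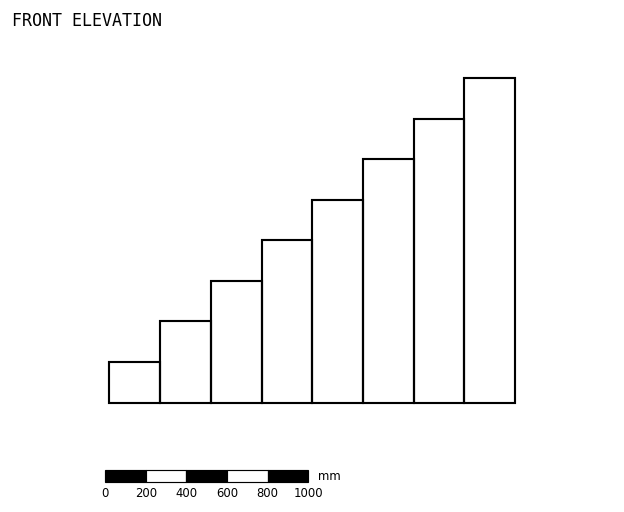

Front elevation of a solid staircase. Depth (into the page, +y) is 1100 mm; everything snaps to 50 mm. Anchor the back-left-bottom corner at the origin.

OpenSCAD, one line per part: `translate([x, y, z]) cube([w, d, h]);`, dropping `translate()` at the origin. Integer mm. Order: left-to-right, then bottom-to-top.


cube([250, 1100, 200]);
translate([250, 0, 0]) cube([250, 1100, 400]);
translate([500, 0, 0]) cube([250, 1100, 600]);
translate([750, 0, 0]) cube([250, 1100, 800]);
translate([1000, 0, 0]) cube([250, 1100, 1000]);
translate([1250, 0, 0]) cube([250, 1100, 1200]);
translate([1500, 0, 0]) cube([250, 1100, 1400]);
translate([1750, 0, 0]) cube([250, 1100, 1600]);


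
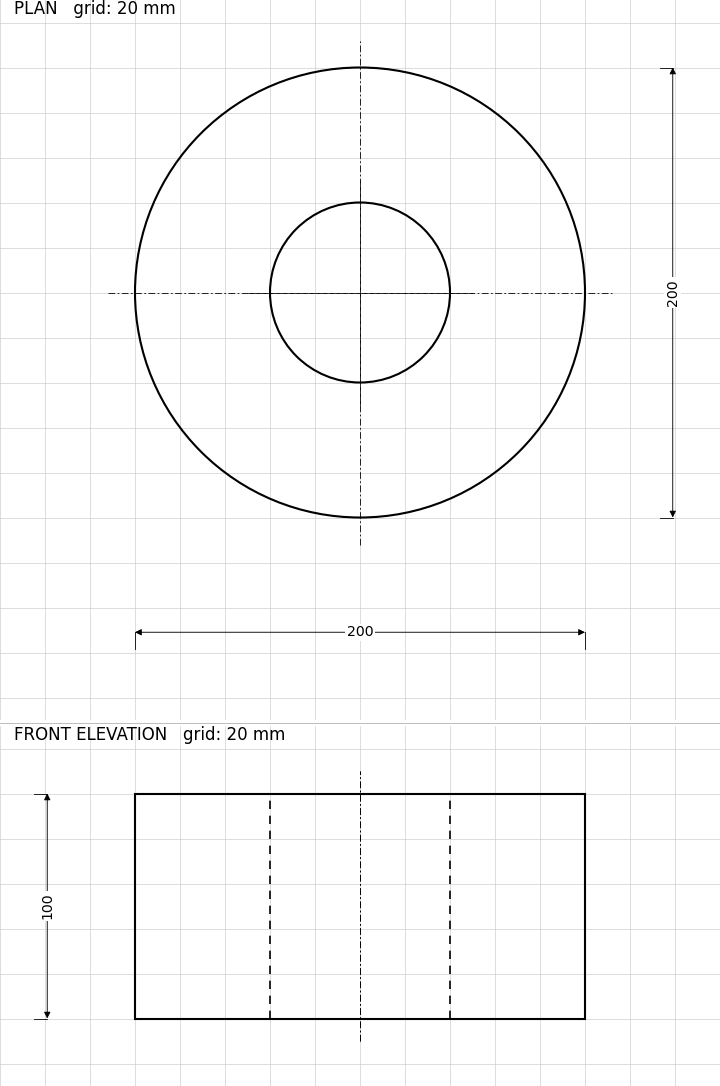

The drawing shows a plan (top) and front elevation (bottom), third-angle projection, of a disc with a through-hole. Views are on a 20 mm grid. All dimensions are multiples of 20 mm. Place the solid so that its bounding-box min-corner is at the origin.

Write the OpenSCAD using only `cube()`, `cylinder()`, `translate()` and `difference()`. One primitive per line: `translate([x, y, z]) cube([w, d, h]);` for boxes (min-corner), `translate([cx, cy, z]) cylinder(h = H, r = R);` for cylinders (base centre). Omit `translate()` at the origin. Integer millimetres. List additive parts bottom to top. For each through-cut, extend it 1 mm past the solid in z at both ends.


difference() {
  translate([100, 100, 0]) cylinder(h = 100, r = 100);
  translate([100, 100, -1]) cylinder(h = 102, r = 40);
}


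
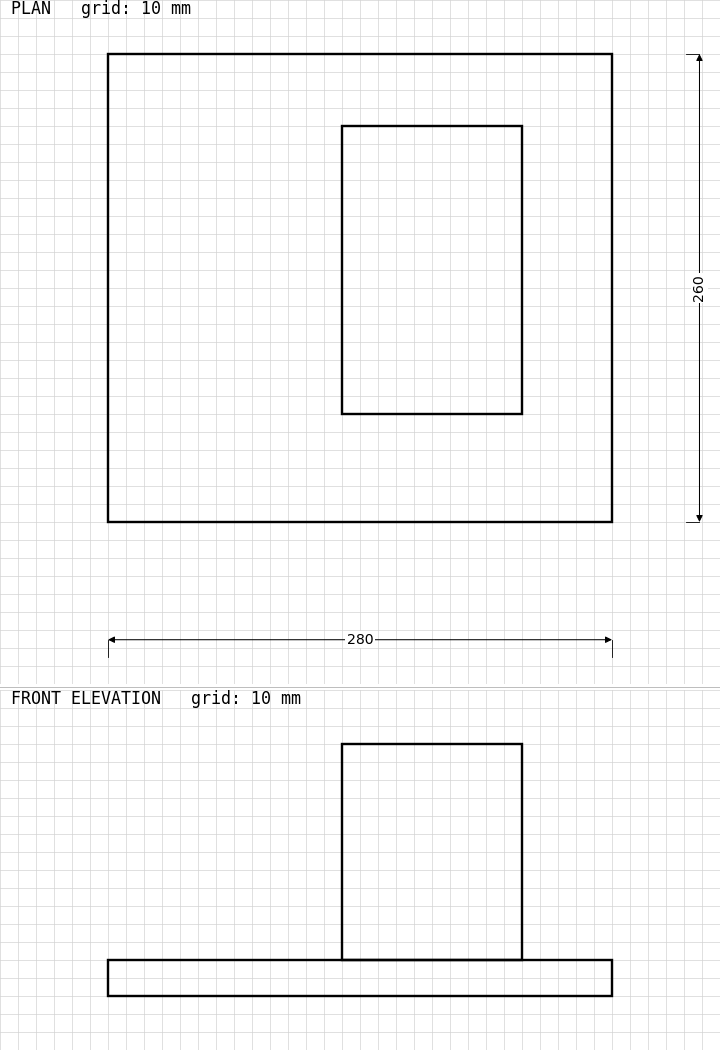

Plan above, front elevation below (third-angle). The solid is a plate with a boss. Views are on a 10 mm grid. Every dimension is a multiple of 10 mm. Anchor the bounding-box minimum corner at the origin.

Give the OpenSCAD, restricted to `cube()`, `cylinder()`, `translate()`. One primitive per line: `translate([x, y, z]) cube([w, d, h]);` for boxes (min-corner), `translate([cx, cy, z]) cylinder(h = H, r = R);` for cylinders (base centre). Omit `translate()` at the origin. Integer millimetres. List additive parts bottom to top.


cube([280, 260, 20]);
translate([130, 60, 20]) cube([100, 160, 120]);
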